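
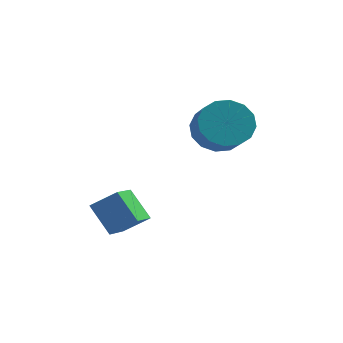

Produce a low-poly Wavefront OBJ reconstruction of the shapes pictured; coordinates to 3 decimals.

v -3.099 -0.845 -1.49
v -3.214 -1.961 -1.037
v -2.253 -0.682 -0.873
v -2.368 -1.798 -0.419
v -2.332 -1.302 -2.421
v -2.447 -2.418 -1.967
v -1.486 -1.139 -1.803
v -1.601 -2.255 -1.35
v 0.193 0.929 1.372
v 0.962 0.896 0.832
v 1.416 0.059 1.528
v 0.647 0.091 2.068
v 1.06 1.231 1.17
v 1.514 0.394 1.867
v 0.925 1.485 1.563
v 1.38 0.648 2.26
v 0.595 1.59 1.904
v 1.049 0.753 2.601
v 0.157 1.518 2.103
v 0.611 0.681 2.8
v -0.272 1.287 2.106
v 0.182 0.45 2.802
v -0.576 0.961 1.912
v -0.122 0.124 2.608
v -0.674 0.626 1.573
v -0.22 -0.211 2.27
v -0.54 0.372 1.18
v -0.085 -0.465 1.877
v -0.209 0.267 0.839
v 0.245 -0.57 1.536
v 0.229 0.339 0.64
v 0.683 -0.498 1.337
v 0.658 0.57 0.638
v 1.112 -0.267 1.334
f 2 4 1
f 5 2 1
f 1 4 3
f 3 5 1
f 2 8 4
f 6 2 5
f 6 8 2
f 4 8 3
f 7 5 3
f 3 8 7
f 7 6 5
f 8 6 7
f 10 9 13
f 10 13 11
f 11 13 14
f 11 14 12
f 13 9 15
f 13 15 14
f 14 15 16
f 14 16 12
f 15 9 17
f 15 17 16
f 16 17 18
f 16 18 12
f 17 9 19
f 17 19 18
f 18 19 20
f 18 20 12
f 19 9 21
f 19 21 20
f 20 21 22
f 20 22 12
f 21 9 23
f 21 23 22
f 22 23 24
f 22 24 12
f 23 9 25
f 23 25 24
f 24 25 26
f 24 26 12
f 25 9 27
f 25 27 26
f 26 27 28
f 26 28 12
f 27 9 29
f 27 29 28
f 28 29 30
f 28 30 12
f 29 9 31
f 29 31 30
f 30 31 32
f 30 32 12
f 31 9 33
f 31 33 32
f 32 33 34
f 32 34 12
f 33 9 10
f 33 10 34
f 34 10 11
f 34 11 12



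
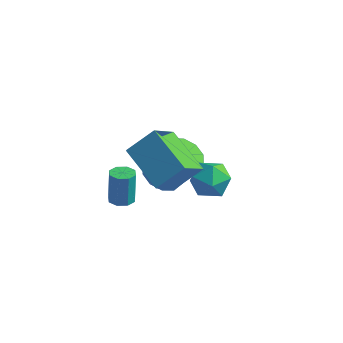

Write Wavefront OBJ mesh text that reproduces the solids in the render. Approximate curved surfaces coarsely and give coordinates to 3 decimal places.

v 1.647 -1.789 1.554
v -0.132 -0.997 2.367
v 1.724 -0.478 0.444
v -0.055 0.314 1.256
v 2.435 -1.014 2.524
v 0.656 -0.222 3.336
v 2.512 0.297 1.413
v 0.733 1.089 2.226
v -0.191 -1.293 -0.496
v 0.337 -1.178 -0.481
v 0.238 -0.912 0.931
v -0.289 -1.027 0.916
v 0.104 -0.845 -0.56
v 0.006 -0.579 0.852
v -0.301 -0.775 -0.601
v -0.399 -0.509 0.811
v -0.642 -1.008 -0.581
v -0.74 -0.742 0.831
v -0.718 -1.408 -0.511
v -0.817 -1.142 0.901
v -0.486 -1.741 -0.432
v -0.584 -1.475 0.98
v -0.081 -1.811 -0.391
v -0.179 -1.545 1.021
v 0.26 -1.578 -0.411
v 0.162 -1.312 1.001
v 2.063 1.529 -0.087
v 2.616 1.649 0.645
v 2.404 0.071 -0.105
v 2.957 0.191 0.627
v 2.04 0.269 0.722
v 1.829 1.17 0.734
v 3.191 0.55 -0.194
v 2.98 1.451 -0.182
v 3.313 1.044 0.579
v 2.602 0.871 1.145
v 2.418 0.849 -0.605
v 1.707 0.676 -0.039
v -0.827 2.857 -2.733
v -0.043 3.067 -3.207
v 0.872 3.274 -1.6
v 0.087 3.063 -1.127
v -0.33 3.562 -3.107
v 0.584 3.769 -1.5
v -0.808 3.787 -2.864
v 0.107 3.994 -1.258
v -1.292 3.657 -2.571
v -0.378 3.864 -0.965
v -1.599 3.221 -2.341
v -0.685 3.428 -0.734
v -1.612 2.646 -2.26
v -0.697 2.853 -0.653
v -1.324 2.151 -2.36
v -0.41 2.358 -0.753
v -0.847 1.926 -2.602
v 0.068 2.133 -0.996
v -0.362 2.056 -2.895
v 0.552 2.263 -1.289
v -0.055 2.492 -3.126
v 0.859 2.699 -1.519
f 2 4 1
f 5 2 1
f 1 4 3
f 3 5 1
f 2 8 4
f 6 2 5
f 6 8 2
f 4 8 3
f 7 5 3
f 3 8 7
f 7 6 5
f 8 6 7
f 10 9 13
f 10 13 11
f 11 13 14
f 11 14 12
f 13 9 15
f 13 15 14
f 14 15 16
f 14 16 12
f 15 9 17
f 15 17 16
f 16 17 18
f 16 18 12
f 17 9 19
f 17 19 18
f 18 19 20
f 18 20 12
f 19 9 21
f 19 21 20
f 20 21 22
f 20 22 12
f 21 9 23
f 21 23 22
f 22 23 24
f 22 24 12
f 23 9 25
f 23 25 24
f 24 25 26
f 24 26 12
f 25 9 10
f 25 10 26
f 26 10 11
f 26 11 12
f 27 38 32
f 27 32 28
f 27 28 34
f 27 34 37
f 27 37 38
f 28 32 36
f 32 38 31
f 38 37 29
f 37 34 33
f 34 28 35
f 30 36 31
f 30 31 29
f 30 29 33
f 30 33 35
f 30 35 36
f 31 36 32
f 29 31 38
f 33 29 37
f 35 33 34
f 36 35 28
f 40 39 43
f 40 43 41
f 41 43 44
f 41 44 42
f 43 39 45
f 43 45 44
f 44 45 46
f 44 46 42
f 45 39 47
f 45 47 46
f 46 47 48
f 46 48 42
f 47 39 49
f 47 49 48
f 48 49 50
f 48 50 42
f 49 39 51
f 49 51 50
f 50 51 52
f 50 52 42
f 51 39 53
f 51 53 52
f 52 53 54
f 52 54 42
f 53 39 55
f 53 55 54
f 54 55 56
f 54 56 42
f 55 39 57
f 55 57 56
f 56 57 58
f 56 58 42
f 57 39 59
f 57 59 58
f 58 59 60
f 58 60 42
f 59 39 40
f 59 40 60
f 60 40 41
f 60 41 42



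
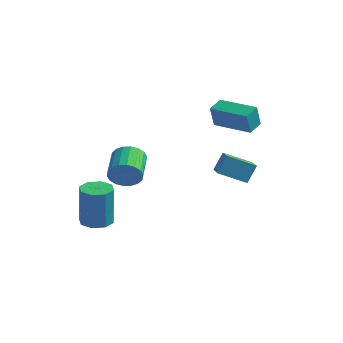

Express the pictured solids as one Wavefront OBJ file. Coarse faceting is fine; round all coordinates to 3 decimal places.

v -2.103 -1.235 -3.191
v -1.361 -1.49 -3.284
v -1.155 -1.68 -1.122
v -1.897 -1.425 -1.029
v -1.394 -0.889 -3.228
v -1.188 -1.079 -1.066
v -1.842 -0.49 -3.15
v -1.636 -0.681 -0.988
v -2.443 -0.528 -3.096
v -2.237 -0.718 -0.934
v -2.845 -0.98 -3.098
v -2.639 -1.17 -0.936
v -2.812 -1.581 -3.154
v -2.606 -1.771 -0.992
v -2.364 -1.979 -3.232
v -2.158 -2.17 -1.07
v -1.763 -1.942 -3.286
v -1.557 -2.132 -1.124
v 1.239 3.017 2.266
v 1.311 2.615 3.395
v 1.195 3.835 2.56
v 1.267 3.433 3.689
v 3.153 3.147 2.191
v 3.225 2.745 3.32
v 3.109 3.965 2.485
v 3.181 3.563 3.614
v 3.237 0.595 0.557
v 3.386 1.077 1.466
v 2.111 1.835 0.085
v 2.26 2.317 0.994
v 4.3 1.343 -0.014
v 4.449 1.825 0.895
v 3.174 2.583 -0.486
v 3.323 3.065 0.423
v -1.441 -0.005 -0.589
v -0.93 0.052 0.05
v -1.749 1.342 0.588
v -2.259 1.285 -0.051
v -0.768 0.26 -0.202
v -1.587 1.551 0.336
v -0.739 0.416 -0.531
v -1.558 1.706 0.007
v -0.849 0.488 -0.871
v -1.668 1.778 -0.333
v -1.076 0.462 -1.156
v -1.895 1.753 -0.618
v -1.376 0.344 -1.328
v -2.195 1.634 -0.79
v -1.688 0.157 -1.354
v -2.507 1.447 -0.816
v -1.951 -0.062 -1.228
v -2.77 1.228 -0.69
v -2.113 -0.271 -0.976
v -2.932 1.02 -0.438
v -2.142 -0.426 -0.647
v -2.961 0.864 -0.109
v -2.032 -0.498 -0.307
v -2.851 0.792 0.231
v -1.805 -0.473 -0.022
v -2.624 0.818 0.516
v -1.505 -0.354 0.15
v -2.324 0.936 0.688
v -1.193 -0.167 0.176
v -2.012 1.123 0.714
f 2 1 5
f 2 5 3
f 3 5 6
f 3 6 4
f 5 1 7
f 5 7 6
f 6 7 8
f 6 8 4
f 7 1 9
f 7 9 8
f 8 9 10
f 8 10 4
f 9 1 11
f 9 11 10
f 10 11 12
f 10 12 4
f 11 1 13
f 11 13 12
f 12 13 14
f 12 14 4
f 13 1 15
f 13 15 14
f 14 15 16
f 14 16 4
f 15 1 17
f 15 17 16
f 16 17 18
f 16 18 4
f 17 1 2
f 17 2 18
f 18 2 3
f 18 3 4
f 20 22 19
f 23 20 19
f 19 22 21
f 21 23 19
f 20 26 22
f 24 20 23
f 24 26 20
f 22 26 21
f 25 23 21
f 21 26 25
f 25 24 23
f 26 24 25
f 28 30 27
f 31 28 27
f 27 30 29
f 29 31 27
f 28 34 30
f 32 28 31
f 32 34 28
f 30 34 29
f 33 31 29
f 29 34 33
f 33 32 31
f 34 32 33
f 36 35 39
f 36 39 37
f 37 39 40
f 37 40 38
f 39 35 41
f 39 41 40
f 40 41 42
f 40 42 38
f 41 35 43
f 41 43 42
f 42 43 44
f 42 44 38
f 43 35 45
f 43 45 44
f 44 45 46
f 44 46 38
f 45 35 47
f 45 47 46
f 46 47 48
f 46 48 38
f 47 35 49
f 47 49 48
f 48 49 50
f 48 50 38
f 49 35 51
f 49 51 50
f 50 51 52
f 50 52 38
f 51 35 53
f 51 53 52
f 52 53 54
f 52 54 38
f 53 35 55
f 53 55 54
f 54 55 56
f 54 56 38
f 55 35 57
f 55 57 56
f 56 57 58
f 56 58 38
f 57 35 59
f 57 59 58
f 58 59 60
f 58 60 38
f 59 35 61
f 59 61 60
f 60 61 62
f 60 62 38
f 61 35 63
f 61 63 62
f 62 63 64
f 62 64 38
f 63 35 36
f 63 36 64
f 64 36 37
f 64 37 38



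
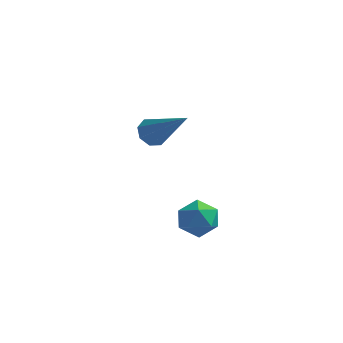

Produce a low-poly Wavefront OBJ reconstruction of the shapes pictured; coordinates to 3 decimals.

v 0.027 0.615 0.223
v 0.344 0.426 -0.185
v 1.313 -0.155 1.577
v 0.451 0.816 -0.065
v 0.309 1.087 0.224
v 0.003 1.082 0.512
v -0.29 0.804 0.631
v -0.396 0.415 0.511
v -0.255 0.143 0.222
v 0.052 0.148 -0.066
v 2.557 -2.596 -0.61
v 2.903 -3.041 -0.205
v 1.857 -3.419 -0.915
v 2.203 -3.864 -0.51
v 1.826 -3.356 -0.225
v 2.258 -2.848 -0.036
v 2.502 -3.612 -1.084
v 2.934 -3.104 -0.895
v 2.869 -3.669 -0.498
v 2.451 -3.511 0.033
v 2.309 -2.949 -1.153
v 1.891 -2.791 -0.622
f 2 1 4
f 2 4 3
f 4 1 5
f 4 5 3
f 5 1 6
f 5 6 3
f 6 1 7
f 6 7 3
f 7 1 8
f 7 8 3
f 8 1 9
f 8 9 3
f 9 1 10
f 9 10 3
f 10 1 2
f 10 2 3
f 11 22 16
f 11 16 12
f 11 12 18
f 11 18 21
f 11 21 22
f 12 16 20
f 16 22 15
f 22 21 13
f 21 18 17
f 18 12 19
f 14 20 15
f 14 15 13
f 14 13 17
f 14 17 19
f 14 19 20
f 15 20 16
f 13 15 22
f 17 13 21
f 19 17 18
f 20 19 12



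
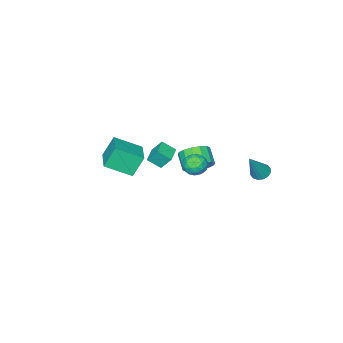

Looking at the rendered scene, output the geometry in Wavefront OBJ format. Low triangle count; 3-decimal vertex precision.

v 0.177 1.651 -1.076
v 0.46 1.214 -0.557
v -0.92 1.406 -0.683
v -0.637 0.969 -0.164
v -0.539 1.697 -0.125
v 0.139 1.849 -0.368
v -0.599 0.771 -0.872
v 0.079 0.923 -1.115
v -0.019 0.67 -0.43
v 0.018 1.243 0.031
v -0.478 1.377 -1.271
v -0.441 1.95 -0.81
v 0.415 1.454 -0.851
v -0.875 1.166 -0.389
v -0.817 1.594 -0.367
v -0.651 1.337 -0.061
v 0.226 1.827 -0.74
v 0.393 1.57 -0.435
v -0.194 1.854 -0.181
v -0.853 1.05 -0.805
v -0.686 0.793 -0.5
v 0.191 1.283 -1.179
v 0.357 1.026 -0.873
v -0.266 0.766 -1.059
v 0.3 0.877 -0.471
v -0.345 0.733 -0.24
v -0.323 0.617 -0.656
v 0.075 0.706 -0.799
v 0.322 1.214 -0.2
v -0.323 1.07 0.031
v -0.266 1.498 0.053
v 0.133 1.587 -0.09
v 0.04 0.894 -0.126
v -0.137 1.55 -1.271
v -0.782 1.406 -1.04
v -0.593 1.033 -1.15
v -0.194 1.122 -1.293
v -0.115 1.887 -1
v -0.76 1.743 -0.769
v -0.535 1.914 -0.441
v -0.137 2.003 -0.584
v -0.5 1.726 -1.114
v 4.081 -1.116 1.074
v 3.463 -0.906 2.244
v 3.055 -0.08 0.345
v 2.436 0.13 1.515
v 5.144 0.17 1.405
v 4.525 0.38 2.575
v 4.117 1.206 0.676
v 3.499 1.416 1.846
v -2.375 -0.568 -2.88
v -1.588 -0.583 -2.422
v -1.999 -1.387 -1.742
v -2.785 -1.372 -2.2
v -1.852 -0.261 -2.201
v -2.263 -1.065 -1.521
v -2.255 -0.022 -2.162
v -2.666 -0.826 -1.482
v -2.691 0.071 -2.315
v -3.102 -0.732 -1.635
v -3.042 -0.007 -2.62
v -3.453 -0.811 -1.94
v -3.214 -0.235 -2.994
v -3.625 -1.039 -2.314
v -3.161 -0.553 -3.338
v -3.572 -1.357 -2.658
v -2.897 -0.875 -3.559
v -3.308 -1.679 -2.879
v -2.494 -1.114 -3.598
v -2.905 -1.918 -2.918
v -2.058 -1.208 -3.445
v -2.469 -2.011 -2.765
v -1.707 -1.129 -3.14
v -2.118 -1.933 -2.46
v -1.535 -0.901 -2.766
v -1.946 -1.705 -2.086
v -3.045 3.385 -1.53
v -2.634 3.046 -1.76
v -1.995 3.535 0.13
v -2.555 3.326 -1.835
v -2.608 3.622 -1.828
v -2.777 3.854 -1.742
v -3.019 3.96 -1.599
v -3.267 3.913 -1.437
v -3.456 3.724 -1.3
v -3.535 3.444 -1.225
v -3.483 3.148 -1.232
v -3.313 2.916 -1.318
v -3.072 2.81 -1.461
v -2.823 2.857 -1.623
v -0.824 -1.544 -1.868
v -0.375 -2.165 -1.322
v -1.074 -1 -1.042
v -0.625 -1.62 -0.497
v 0.045 -1 -1.963
v 0.494 -1.62 -1.418
v -0.205 -0.455 -1.138
v 0.244 -1.076 -0.592
f 1 38 17
f 38 12 41
f 17 41 6
f 38 41 17
f 1 17 13
f 17 6 18
f 13 18 2
f 17 18 13
f 1 13 22
f 13 2 23
f 22 23 8
f 13 23 22
f 1 22 34
f 22 8 37
f 34 37 11
f 22 37 34
f 1 34 38
f 34 11 42
f 38 42 12
f 34 42 38
f 2 18 29
f 18 6 32
f 29 32 10
f 18 32 29
f 6 41 19
f 41 12 40
f 19 40 5
f 41 40 19
f 12 42 39
f 42 11 35
f 39 35 3
f 42 35 39
f 11 37 36
f 37 8 24
f 36 24 7
f 37 24 36
f 8 23 28
f 23 2 25
f 28 25 9
f 23 25 28
f 4 30 16
f 30 10 31
f 16 31 5
f 30 31 16
f 4 16 14
f 16 5 15
f 14 15 3
f 16 15 14
f 4 14 21
f 14 3 20
f 21 20 7
f 14 20 21
f 4 21 26
f 21 7 27
f 26 27 9
f 21 27 26
f 4 26 30
f 26 9 33
f 30 33 10
f 26 33 30
f 5 31 19
f 31 10 32
f 19 32 6
f 31 32 19
f 3 15 39
f 15 5 40
f 39 40 12
f 15 40 39
f 7 20 36
f 20 3 35
f 36 35 11
f 20 35 36
f 9 27 28
f 27 7 24
f 28 24 8
f 27 24 28
f 10 33 29
f 33 9 25
f 29 25 2
f 33 25 29
f 44 46 43
f 47 44 43
f 43 46 45
f 45 47 43
f 44 50 46
f 48 44 47
f 48 50 44
f 46 50 45
f 49 47 45
f 45 50 49
f 49 48 47
f 50 48 49
f 52 51 55
f 52 55 53
f 53 55 56
f 53 56 54
f 55 51 57
f 55 57 56
f 56 57 58
f 56 58 54
f 57 51 59
f 57 59 58
f 58 59 60
f 58 60 54
f 59 51 61
f 59 61 60
f 60 61 62
f 60 62 54
f 61 51 63
f 61 63 62
f 62 63 64
f 62 64 54
f 63 51 65
f 63 65 64
f 64 65 66
f 64 66 54
f 65 51 67
f 65 67 66
f 66 67 68
f 66 68 54
f 67 51 69
f 67 69 68
f 68 69 70
f 68 70 54
f 69 51 71
f 69 71 70
f 70 71 72
f 70 72 54
f 71 51 73
f 71 73 72
f 72 73 74
f 72 74 54
f 73 51 75
f 73 75 74
f 74 75 76
f 74 76 54
f 75 51 52
f 75 52 76
f 76 52 53
f 76 53 54
f 78 77 80
f 78 80 79
f 80 77 81
f 80 81 79
f 81 77 82
f 81 82 79
f 82 77 83
f 82 83 79
f 83 77 84
f 83 84 79
f 84 77 85
f 84 85 79
f 85 77 86
f 85 86 79
f 86 77 87
f 86 87 79
f 87 77 88
f 87 88 79
f 88 77 89
f 88 89 79
f 89 77 90
f 89 90 79
f 90 77 78
f 90 78 79
f 92 94 91
f 95 92 91
f 91 94 93
f 93 95 91
f 92 98 94
f 96 92 95
f 96 98 92
f 94 98 93
f 97 95 93
f 93 98 97
f 97 96 95
f 98 96 97



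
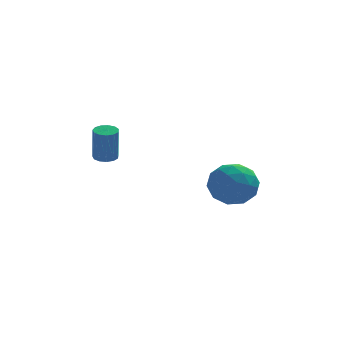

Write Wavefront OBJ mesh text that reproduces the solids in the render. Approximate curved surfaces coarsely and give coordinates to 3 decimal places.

v -1.556 1.764 0.209
v -1.013 1.901 0.224
v -0.982 1.593 1.886
v -1.524 1.456 1.871
v -1.173 2.167 0.277
v -1.142 1.86 1.938
v -1.455 2.306 0.308
v -1.424 1.998 1.969
v -1.769 2.272 0.307
v -1.738 1.965 1.969
v -2.015 2.077 0.276
v -1.984 1.77 1.937
v -2.115 1.783 0.223
v -2.084 1.475 1.885
v -2.038 1.482 0.166
v -2.006 1.175 1.828
v -1.807 1.271 0.123
v -1.776 0.963 1.784
v -1.497 1.216 0.107
v -1.466 0.909 1.768
v -1.205 1.335 0.123
v -1.174 1.028 1.785
v -1.025 1.591 0.167
v -0.993 1.283 1.829
v 3.745 1.92 -0.482
v 4.764 1.721 -1.081
v 2.976 0.319 -1.259
v 3.995 0.12 -1.858
v 3.968 0.002 -0.665
v 4.443 0.992 -0.185
v 3.297 1.048 -2.155
v 3.772 2.038 -1.675
v 4.487 1.182 -2.115
v 4.902 0.536 -1.194
v 2.838 1.504 -1.146
v 3.253 0.858 -0.225
v 4.322 1.961 -0.713
v 3.418 0.079 -1.627
v 3.402 0.01 -0.926
v 4.001 -0.107 -1.278
v 4.134 1.533 -0.187
v 4.733 1.416 -0.539
v 4.264 0.406 -0.294
v 3.007 0.624 -1.801
v 3.606 0.507 -2.153
v 3.739 2.147 -1.062
v 4.338 2.03 -1.414
v 3.476 1.634 -2.046
v 4.759 1.527 -1.673
v 4.306 0.586 -2.13
v 3.896 1.132 -2.304
v 4.175 1.713 -2.022
v 5.002 1.148 -1.132
v 4.55 0.206 -1.589
v 4.534 0.137 -0.888
v 4.813 0.719 -0.605
v 4.839 0.831 -1.739
v 3.19 1.834 -0.751
v 2.738 0.892 -1.208
v 2.927 1.321 -1.735
v 3.206 1.903 -1.452
v 3.434 1.454 -0.21
v 2.981 0.513 -0.667
v 3.565 0.327 -0.318
v 3.844 0.908 -0.036
v 2.901 1.209 -0.601
f 2 1 5
f 2 5 3
f 3 5 6
f 3 6 4
f 5 1 7
f 5 7 6
f 6 7 8
f 6 8 4
f 7 1 9
f 7 9 8
f 8 9 10
f 8 10 4
f 9 1 11
f 9 11 10
f 10 11 12
f 10 12 4
f 11 1 13
f 11 13 12
f 12 13 14
f 12 14 4
f 13 1 15
f 13 15 14
f 14 15 16
f 14 16 4
f 15 1 17
f 15 17 16
f 16 17 18
f 16 18 4
f 17 1 19
f 17 19 18
f 18 19 20
f 18 20 4
f 19 1 21
f 19 21 20
f 20 21 22
f 20 22 4
f 21 1 23
f 21 23 22
f 22 23 24
f 22 24 4
f 23 1 2
f 23 2 24
f 24 2 3
f 24 3 4
f 25 62 41
f 62 36 65
f 41 65 30
f 62 65 41
f 25 41 37
f 41 30 42
f 37 42 26
f 41 42 37
f 25 37 46
f 37 26 47
f 46 47 32
f 37 47 46
f 25 46 58
f 46 32 61
f 58 61 35
f 46 61 58
f 25 58 62
f 58 35 66
f 62 66 36
f 58 66 62
f 26 42 53
f 42 30 56
f 53 56 34
f 42 56 53
f 30 65 43
f 65 36 64
f 43 64 29
f 65 64 43
f 36 66 63
f 66 35 59
f 63 59 27
f 66 59 63
f 35 61 60
f 61 32 48
f 60 48 31
f 61 48 60
f 32 47 52
f 47 26 49
f 52 49 33
f 47 49 52
f 28 54 40
f 54 34 55
f 40 55 29
f 54 55 40
f 28 40 38
f 40 29 39
f 38 39 27
f 40 39 38
f 28 38 45
f 38 27 44
f 45 44 31
f 38 44 45
f 28 45 50
f 45 31 51
f 50 51 33
f 45 51 50
f 28 50 54
f 50 33 57
f 54 57 34
f 50 57 54
f 29 55 43
f 55 34 56
f 43 56 30
f 55 56 43
f 27 39 63
f 39 29 64
f 63 64 36
f 39 64 63
f 31 44 60
f 44 27 59
f 60 59 35
f 44 59 60
f 33 51 52
f 51 31 48
f 52 48 32
f 51 48 52
f 34 57 53
f 57 33 49
f 53 49 26
f 57 49 53



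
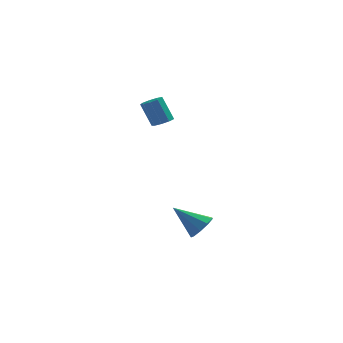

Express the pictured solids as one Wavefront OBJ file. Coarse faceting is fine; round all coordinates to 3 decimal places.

v 0.617 -0.752 3.128
v 1.027 -0.461 3.26
v 0.513 -0.257 4.404
v 0.103 -0.548 4.272
v 0.776 -0.257 3.111
v 0.262 -0.053 4.255
v 0.451 -0.285 2.97
v -0.063 -0.081 4.114
v 0.203 -0.532 2.903
v -0.311 -0.328 4.046
v 0.149 -0.881 2.941
v -0.365 -0.677 4.085
v 0.314 -1.17 3.067
v -0.2 -0.966 4.21
v 0.621 -1.264 3.221
v 0.107 -1.06 4.365
v 0.925 -1.118 3.332
v 0.412 -0.913 4.476
v 1.086 -0.8 3.348
v 0.572 -0.596 4.491
v 2.53 -2.949 -2.027
v 2.831 -3.405 -1.588
v 1.29 -2.791 -1.013
v 2.972 -2.959 -1.484
v 2.907 -2.509 -1.634
v 2.666 -2.265 -1.968
v 2.361 -2.341 -2.329
v 2.135 -2.701 -2.549
v 2.094 -3.178 -2.525
v 2.257 -3.547 -2.267
v 2.548 -3.637 -1.898
f 2 1 5
f 2 5 3
f 3 5 6
f 3 6 4
f 5 1 7
f 5 7 6
f 6 7 8
f 6 8 4
f 7 1 9
f 7 9 8
f 8 9 10
f 8 10 4
f 9 1 11
f 9 11 10
f 10 11 12
f 10 12 4
f 11 1 13
f 11 13 12
f 12 13 14
f 12 14 4
f 13 1 15
f 13 15 14
f 14 15 16
f 14 16 4
f 15 1 17
f 15 17 16
f 16 17 18
f 16 18 4
f 17 1 19
f 17 19 18
f 18 19 20
f 18 20 4
f 19 1 2
f 19 2 20
f 20 2 3
f 20 3 4
f 22 21 24
f 22 24 23
f 24 21 25
f 24 25 23
f 25 21 26
f 25 26 23
f 26 21 27
f 26 27 23
f 27 21 28
f 27 28 23
f 28 21 29
f 28 29 23
f 29 21 30
f 29 30 23
f 30 21 31
f 30 31 23
f 31 21 22
f 31 22 23



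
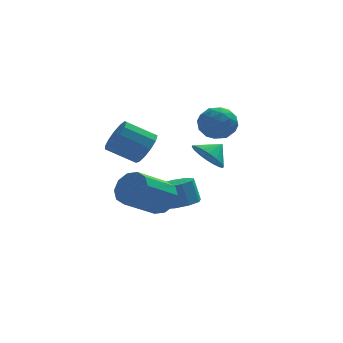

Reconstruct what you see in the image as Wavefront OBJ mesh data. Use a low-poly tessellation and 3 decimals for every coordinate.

v -0.28 0.062 -2.691
v 0.362 0.789 -2.708
v 0.062 1.085 -1.447
v -0.58 0.358 -1.429
v -0.233 1.008 -2.901
v -0.534 1.304 -1.64
v -0.851 0.784 -2.996
v -1.151 1.08 -1.735
v -1.201 0.223 -2.948
v -1.502 0.519 -1.686
v -1.12 -0.414 -2.779
v -1.421 -0.118 -1.518
v -0.646 -0.828 -2.569
v -0.947 -0.532 -1.308
v -0.001 -0.825 -2.416
v -0.301 -0.53 -1.155
v 0.514 -0.408 -2.391
v 0.214 -0.112 -1.13
v 0.658 0.23 -2.507
v 0.357 0.526 -1.245
v -1.946 -0.515 1.186
v -1.477 -0.038 1.874
v -2.885 0.092 2.743
v -3.354 -0.385 2.054
v -1.657 0.335 1.526
v -3.066 0.465 2.395
v -1.929 0.438 1.07
v -3.337 0.568 1.939
v -2.206 0.238 0.651
v -3.615 0.369 1.519
v -2.401 -0.2 0.401
v -3.809 -0.07 1.27
v -2.451 -0.739 0.4
v -3.859 -0.609 1.269
v -2.34 -1.207 0.649
v -3.749 -1.076 1.518
v -2.105 -1.455 1.068
v -3.513 -1.324 1.937
v -1.819 -1.404 1.525
v -3.227 -1.274 2.393
v -1.573 -1.072 1.873
v -2.982 -0.941 2.742
v -1.446 -0.562 2.004
v -2.854 -0.432 2.872
v -1.461 -2.431 -1.168
v -0.762 -3.004 -0.816
v -2.22 -4.082 0.321
v -2.919 -3.509 -0.032
v -0.821 -2.535 -0.447
v -2.279 -3.613 0.69
v -1.124 -2.027 -0.353
v -2.582 -3.105 0.783
v -1.556 -1.673 -0.571
v -3.014 -2.75 0.565
v -1.952 -1.608 -1.017
v -3.41 -2.686 0.12
v -2.16 -1.858 -1.521
v -3.618 -2.936 -0.384
v -2.101 -2.327 -1.89
v -3.559 -3.405 -0.753
v -1.798 -2.835 -1.983
v -3.256 -3.913 -0.847
v -1.366 -3.19 -1.765
v -2.824 -4.267 -0.629
v -0.97 -3.254 -1.32
v -2.428 -4.332 -0.183
v 0.565 -3.065 1.582
v 0.893 -2.518 0.877
v 1.275 -2.695 2.198
v 0.603 -2.27 1.062
v 0.307 -2.181 1.349
v 0.061 -2.266 1.683
v -0.085 -2.51 1.996
v -0.101 -2.863 2.228
v 0.014 -3.257 2.331
v 0.238 -3.612 2.286
v 0.527 -3.859 2.101
v 0.824 -3.949 1.814
v 1.07 -3.864 1.48
v 1.215 -3.62 1.167
v 1.232 -3.266 0.936
v 1.117 -2.873 0.832
v 2.169 3.307 1.407
v 2.705 2.402 1.41
v 0.735 2.458 1.75
v 1.271 1.553 1.753
v 1.424 2.257 2.519
v 2.31 2.781 2.307
v 1.13 2.079 0.853
v 2.016 2.603 0.641
v 2.063 1.643 1.067
v 2.244 1.753 2.097
v 1.196 3.107 1.063
v 1.377 3.217 2.093
v 2.563 2.929 1.378
v 0.877 1.931 1.782
v 0.967 2.345 2.232
v 1.282 1.813 2.233
v 2.331 3.152 1.906
v 2.646 2.62 1.907
v 1.892 2.534 2.559
v 0.794 2.24 1.253
v 1.109 1.708 1.254
v 2.158 3.047 0.927
v 2.473 2.515 0.928
v 1.548 2.326 0.601
v 2.5 1.951 1.178
v 1.658 1.452 1.38
v 1.575 1.761 0.851
v 2.096 2.069 0.726
v 2.607 2.016 1.783
v 1.764 1.517 1.985
v 1.854 1.93 2.436
v 2.375 2.238 2.311
v 2.23 1.57 1.582
v 1.676 3.343 1.175
v 0.833 2.844 1.377
v 1.065 2.622 0.849
v 1.586 2.93 0.724
v 1.782 3.408 1.78
v 0.94 2.909 1.982
v 1.344 2.791 2.434
v 1.865 3.099 2.309
v 1.21 3.29 1.578
f 2 1 5
f 2 5 3
f 3 5 6
f 3 6 4
f 5 1 7
f 5 7 6
f 6 7 8
f 6 8 4
f 7 1 9
f 7 9 8
f 8 9 10
f 8 10 4
f 9 1 11
f 9 11 10
f 10 11 12
f 10 12 4
f 11 1 13
f 11 13 12
f 12 13 14
f 12 14 4
f 13 1 15
f 13 15 14
f 14 15 16
f 14 16 4
f 15 1 17
f 15 17 16
f 16 17 18
f 16 18 4
f 17 1 19
f 17 19 18
f 18 19 20
f 18 20 4
f 19 1 2
f 19 2 20
f 20 2 3
f 20 3 4
f 22 21 25
f 22 25 23
f 23 25 26
f 23 26 24
f 25 21 27
f 25 27 26
f 26 27 28
f 26 28 24
f 27 21 29
f 27 29 28
f 28 29 30
f 28 30 24
f 29 21 31
f 29 31 30
f 30 31 32
f 30 32 24
f 31 21 33
f 31 33 32
f 32 33 34
f 32 34 24
f 33 21 35
f 33 35 34
f 34 35 36
f 34 36 24
f 35 21 37
f 35 37 36
f 36 37 38
f 36 38 24
f 37 21 39
f 37 39 38
f 38 39 40
f 38 40 24
f 39 21 41
f 39 41 40
f 40 41 42
f 40 42 24
f 41 21 43
f 41 43 42
f 42 43 44
f 42 44 24
f 43 21 22
f 43 22 44
f 44 22 23
f 44 23 24
f 46 45 49
f 46 49 47
f 47 49 50
f 47 50 48
f 49 45 51
f 49 51 50
f 50 51 52
f 50 52 48
f 51 45 53
f 51 53 52
f 52 53 54
f 52 54 48
f 53 45 55
f 53 55 54
f 54 55 56
f 54 56 48
f 55 45 57
f 55 57 56
f 56 57 58
f 56 58 48
f 57 45 59
f 57 59 58
f 58 59 60
f 58 60 48
f 59 45 61
f 59 61 60
f 60 61 62
f 60 62 48
f 61 45 63
f 61 63 62
f 62 63 64
f 62 64 48
f 63 45 65
f 63 65 64
f 64 65 66
f 64 66 48
f 65 45 46
f 65 46 66
f 66 46 47
f 66 47 48
f 68 67 70
f 68 70 69
f 70 67 71
f 70 71 69
f 71 67 72
f 71 72 69
f 72 67 73
f 72 73 69
f 73 67 74
f 73 74 69
f 74 67 75
f 74 75 69
f 75 67 76
f 75 76 69
f 76 67 77
f 76 77 69
f 77 67 78
f 77 78 69
f 78 67 79
f 78 79 69
f 79 67 80
f 79 80 69
f 80 67 81
f 80 81 69
f 81 67 82
f 81 82 69
f 82 67 68
f 82 68 69
f 83 120 99
f 120 94 123
f 99 123 88
f 120 123 99
f 83 99 95
f 99 88 100
f 95 100 84
f 99 100 95
f 83 95 104
f 95 84 105
f 104 105 90
f 95 105 104
f 83 104 116
f 104 90 119
f 116 119 93
f 104 119 116
f 83 116 120
f 116 93 124
f 120 124 94
f 116 124 120
f 84 100 111
f 100 88 114
f 111 114 92
f 100 114 111
f 88 123 101
f 123 94 122
f 101 122 87
f 123 122 101
f 94 124 121
f 124 93 117
f 121 117 85
f 124 117 121
f 93 119 118
f 119 90 106
f 118 106 89
f 119 106 118
f 90 105 110
f 105 84 107
f 110 107 91
f 105 107 110
f 86 112 98
f 112 92 113
f 98 113 87
f 112 113 98
f 86 98 96
f 98 87 97
f 96 97 85
f 98 97 96
f 86 96 103
f 96 85 102
f 103 102 89
f 96 102 103
f 86 103 108
f 103 89 109
f 108 109 91
f 103 109 108
f 86 108 112
f 108 91 115
f 112 115 92
f 108 115 112
f 87 113 101
f 113 92 114
f 101 114 88
f 113 114 101
f 85 97 121
f 97 87 122
f 121 122 94
f 97 122 121
f 89 102 118
f 102 85 117
f 118 117 93
f 102 117 118
f 91 109 110
f 109 89 106
f 110 106 90
f 109 106 110
f 92 115 111
f 115 91 107
f 111 107 84
f 115 107 111



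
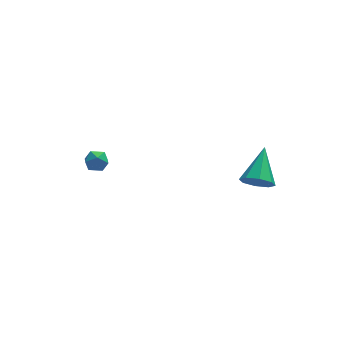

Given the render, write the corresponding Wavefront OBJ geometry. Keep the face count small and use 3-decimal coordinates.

v 3.186 -4.644 1.09
v 3.722 -5.132 1.472
v 3.834 -3.116 2.13
v 3.959 -4.878 0.95
v 3.743 -4.486 0.509
v 3.2 -4.187 0.409
v 2.649 -4.156 0.707
v 2.412 -4.411 1.23
v 2.628 -4.803 1.67
v 3.171 -5.102 1.77
v -3.154 2.066 -2.715
v -2.579 1.952 -2.384
v -3.701 1.508 -1.956
v -3.126 1.394 -1.625
v -3.381 2.016 -1.651
v -3.044 2.361 -2.12
v -3.236 1.099 -2.22
v -2.899 1.444 -2.689
v -2.63 1.354 -2.079
v -2.72 1.921 -1.727
v -3.56 1.539 -2.613
v -3.65 2.106 -2.261
f 2 1 4
f 2 4 3
f 4 1 5
f 4 5 3
f 5 1 6
f 5 6 3
f 6 1 7
f 6 7 3
f 7 1 8
f 7 8 3
f 8 1 9
f 8 9 3
f 9 1 10
f 9 10 3
f 10 1 2
f 10 2 3
f 11 22 16
f 11 16 12
f 11 12 18
f 11 18 21
f 11 21 22
f 12 16 20
f 16 22 15
f 22 21 13
f 21 18 17
f 18 12 19
f 14 20 15
f 14 15 13
f 14 13 17
f 14 17 19
f 14 19 20
f 15 20 16
f 13 15 22
f 17 13 21
f 19 17 18
f 20 19 12



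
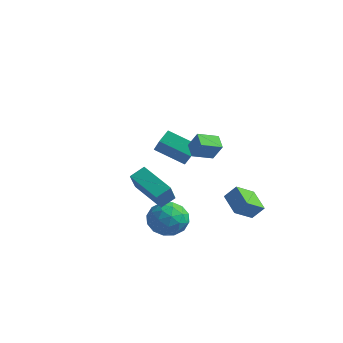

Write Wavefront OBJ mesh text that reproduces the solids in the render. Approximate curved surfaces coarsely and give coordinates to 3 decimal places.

v 1.746 2.699 -2.665
v 1.57 1.656 -2.039
v 0.614 3.218 -2.119
v 0.438 2.175 -1.492
v 2.222 3.025 -1.988
v 2.046 1.982 -1.361
v 1.09 3.544 -1.441
v 0.914 2.501 -0.815
v 0.896 -1.372 -1.012
v 1.601 -1.877 -0.456
v 0.679 -2.723 -1.964
v 1.384 -3.228 -1.408
v 0.475 -2.985 -0.988
v 0.609 -2.15 -0.4
v 1.671 -2.45 -2.02
v 1.805 -1.615 -1.432
v 2.08 -2.543 -1.079
v 1.341 -2.874 -0.441
v 0.939 -1.726 -1.979
v 0.2 -2.057 -1.341
v 1.268 -1.505 -0.651
v 1.012 -3.095 -1.769
v 0.478 -2.952 -1.523
v 0.893 -3.248 -1.196
v 0.684 -1.666 -0.618
v 1.099 -1.963 -0.291
v 0.437 -2.614 -0.604
v 1.181 -2.637 -2.129
v 1.596 -2.934 -1.802
v 1.387 -1.352 -1.224
v 1.802 -1.648 -0.897
v 1.843 -1.986 -1.816
v 1.964 -2.194 -0.69
v 1.836 -2.989 -1.249
v 2.005 -2.531 -1.609
v 2.083 -2.04 -1.263
v 1.529 -2.388 -0.315
v 1.402 -3.183 -0.874
v 0.868 -3.04 -0.628
v 0.946 -2.549 -0.282
v 1.811 -2.78 -0.681
v 0.878 -1.417 -1.546
v 0.751 -2.212 -2.105
v 1.334 -2.051 -2.138
v 1.412 -1.56 -1.792
v 0.444 -1.611 -1.171
v 0.316 -2.406 -1.73
v 0.197 -2.56 -1.157
v 0.275 -2.069 -0.811
v 0.469 -1.82 -1.739
v 2.192 -1.873 2.887
v 1.585 -1.477 3.272
v 2.609 -0.945 2.591
v 2.002 -0.549 2.975
v 2.738 -1.851 3.725
v 2.131 -1.455 4.109
v 3.155 -0.923 3.428
v 2.548 -0.527 3.813
v -0.438 -2.78 0.471
v 0.142 -3.674 1.582
v -0.228 -2.096 0.911
v 0.353 -2.99 2.023
v 1.167 -2.75 -0.343
v 1.748 -3.644 0.769
v 1.378 -2.066 0.098
v 1.958 -2.96 1.209
v -3.176 3.301 -0.828
v -4.52 2.536 0.011
v -3.23 3.954 -0.319
v -4.574 3.189 0.52
v -2.046 2.531 0.28
v -3.39 1.766 1.119
v -2.1 3.184 0.789
v -3.444 2.419 1.628
f 2 4 1
f 5 2 1
f 1 4 3
f 3 5 1
f 2 8 4
f 6 2 5
f 6 8 2
f 4 8 3
f 7 5 3
f 3 8 7
f 7 6 5
f 8 6 7
f 9 46 25
f 46 20 49
f 25 49 14
f 46 49 25
f 9 25 21
f 25 14 26
f 21 26 10
f 25 26 21
f 9 21 30
f 21 10 31
f 30 31 16
f 21 31 30
f 9 30 42
f 30 16 45
f 42 45 19
f 30 45 42
f 9 42 46
f 42 19 50
f 46 50 20
f 42 50 46
f 10 26 37
f 26 14 40
f 37 40 18
f 26 40 37
f 14 49 27
f 49 20 48
f 27 48 13
f 49 48 27
f 20 50 47
f 50 19 43
f 47 43 11
f 50 43 47
f 19 45 44
f 45 16 32
f 44 32 15
f 45 32 44
f 16 31 36
f 31 10 33
f 36 33 17
f 31 33 36
f 12 38 24
f 38 18 39
f 24 39 13
f 38 39 24
f 12 24 22
f 24 13 23
f 22 23 11
f 24 23 22
f 12 22 29
f 22 11 28
f 29 28 15
f 22 28 29
f 12 29 34
f 29 15 35
f 34 35 17
f 29 35 34
f 12 34 38
f 34 17 41
f 38 41 18
f 34 41 38
f 13 39 27
f 39 18 40
f 27 40 14
f 39 40 27
f 11 23 47
f 23 13 48
f 47 48 20
f 23 48 47
f 15 28 44
f 28 11 43
f 44 43 19
f 28 43 44
f 17 35 36
f 35 15 32
f 36 32 16
f 35 32 36
f 18 41 37
f 41 17 33
f 37 33 10
f 41 33 37
f 52 54 51
f 55 52 51
f 51 54 53
f 53 55 51
f 52 58 54
f 56 52 55
f 56 58 52
f 54 58 53
f 57 55 53
f 53 58 57
f 57 56 55
f 58 56 57
f 60 62 59
f 63 60 59
f 59 62 61
f 61 63 59
f 60 66 62
f 64 60 63
f 64 66 60
f 62 66 61
f 65 63 61
f 61 66 65
f 65 64 63
f 66 64 65
f 68 70 67
f 71 68 67
f 67 70 69
f 69 71 67
f 68 74 70
f 72 68 71
f 72 74 68
f 70 74 69
f 73 71 69
f 69 74 73
f 73 72 71
f 74 72 73



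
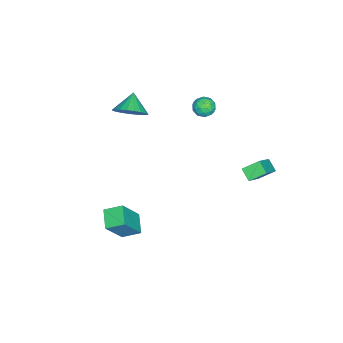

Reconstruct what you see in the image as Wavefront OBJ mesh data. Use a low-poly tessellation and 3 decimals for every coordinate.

v -1.681 -3.364 1.322
v -1.183 -2.929 2.046
v -2.659 -3.536 2.098
v -1.376 -2.614 1.874
v -1.62 -2.428 1.606
v -1.876 -2.404 1.29
v -2.097 -2.546 0.979
v -2.247 -2.829 0.727
v -2.299 -3.205 0.578
v -2.244 -3.609 0.558
v -2.092 -3.97 0.67
v -1.868 -4.226 0.895
v -1.612 -4.333 1.194
v -1.369 -4.273 1.514
v -1.179 -4.055 1.802
v -1.076 -3.718 2.007
v -1.077 -3.32 2.093
v -3.087 3.022 -2.691
v -3.523 3.846 -2.127
v -2.658 3.563 -3.151
v -3.094 4.388 -2.587
v -1.626 2.932 -1.433
v -2.062 3.757 -0.869
v -1.197 3.474 -1.893
v -1.633 4.298 -1.329
v -1.676 1.318 2.944
v -1.25 0.823 2.833
v -2.39 0.617 3.327
v -1.964 0.122 3.216
v -1.839 0.567 3.691
v -1.397 1 3.454
v -2.243 0.44 2.706
v -1.801 0.873 2.469
v -1.6 0.28 2.686
v -1.351 0.359 3.295
v -2.289 1.081 2.865
v -2.04 1.16 3.474
v -1.4 1.132 2.855
v -2.24 0.308 3.305
v -2.166 0.569 3.584
v -1.916 0.279 3.519
v -1.487 1.236 3.22
v -1.236 0.945 3.155
v -1.583 0.795 3.659
v -2.404 0.495 3.005
v -2.153 0.204 2.94
v -1.724 1.161 2.641
v -1.474 0.871 2.576
v -2.057 0.645 2.501
v -1.355 0.522 2.703
v -1.775 0.11 2.928
v -1.939 0.297 2.629
v -1.679 0.552 2.489
v -1.209 0.568 3.061
v -1.629 0.156 3.286
v -1.555 0.418 3.565
v -1.296 0.672 3.426
v -1.415 0.249 2.975
v -2.011 1.284 2.874
v -2.431 0.872 3.099
v -2.344 0.768 2.734
v -2.085 1.022 2.595
v -1.865 1.33 3.232
v -2.285 0.918 3.457
v -1.961 0.888 3.671
v -1.701 1.143 3.531
v -2.225 1.191 3.185
v 3.567 -1.854 -4.016
v 2.577 -2.343 -3.573
v 3.295 -0.891 -3.558
v 2.305 -1.381 -3.116
v 4.555 -2.359 -2.364
v 3.565 -2.849 -1.922
v 4.283 -1.397 -1.907
v 3.293 -1.886 -1.464
f 2 1 4
f 2 4 3
f 4 1 5
f 4 5 3
f 5 1 6
f 5 6 3
f 6 1 7
f 6 7 3
f 7 1 8
f 7 8 3
f 8 1 9
f 8 9 3
f 9 1 10
f 9 10 3
f 10 1 11
f 10 11 3
f 11 1 12
f 11 12 3
f 12 1 13
f 12 13 3
f 13 1 14
f 13 14 3
f 14 1 15
f 14 15 3
f 15 1 16
f 15 16 3
f 16 1 17
f 16 17 3
f 17 1 2
f 17 2 3
f 19 21 18
f 22 19 18
f 18 21 20
f 20 22 18
f 19 25 21
f 23 19 22
f 23 25 19
f 21 25 20
f 24 22 20
f 20 25 24
f 24 23 22
f 25 23 24
f 26 63 42
f 63 37 66
f 42 66 31
f 63 66 42
f 26 42 38
f 42 31 43
f 38 43 27
f 42 43 38
f 26 38 47
f 38 27 48
f 47 48 33
f 38 48 47
f 26 47 59
f 47 33 62
f 59 62 36
f 47 62 59
f 26 59 63
f 59 36 67
f 63 67 37
f 59 67 63
f 27 43 54
f 43 31 57
f 54 57 35
f 43 57 54
f 31 66 44
f 66 37 65
f 44 65 30
f 66 65 44
f 37 67 64
f 67 36 60
f 64 60 28
f 67 60 64
f 36 62 61
f 62 33 49
f 61 49 32
f 62 49 61
f 33 48 53
f 48 27 50
f 53 50 34
f 48 50 53
f 29 55 41
f 55 35 56
f 41 56 30
f 55 56 41
f 29 41 39
f 41 30 40
f 39 40 28
f 41 40 39
f 29 39 46
f 39 28 45
f 46 45 32
f 39 45 46
f 29 46 51
f 46 32 52
f 51 52 34
f 46 52 51
f 29 51 55
f 51 34 58
f 55 58 35
f 51 58 55
f 30 56 44
f 56 35 57
f 44 57 31
f 56 57 44
f 28 40 64
f 40 30 65
f 64 65 37
f 40 65 64
f 32 45 61
f 45 28 60
f 61 60 36
f 45 60 61
f 34 52 53
f 52 32 49
f 53 49 33
f 52 49 53
f 35 58 54
f 58 34 50
f 54 50 27
f 58 50 54
f 69 71 68
f 72 69 68
f 68 71 70
f 70 72 68
f 69 75 71
f 73 69 72
f 73 75 69
f 71 75 70
f 74 72 70
f 70 75 74
f 74 73 72
f 75 73 74



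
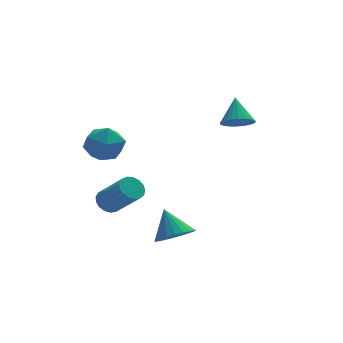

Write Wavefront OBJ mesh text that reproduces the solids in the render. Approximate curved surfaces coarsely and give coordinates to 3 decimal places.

v -0.629 -4.376 -2.517
v -0.031 -4.963 -1.918
v -0.931 -3.364 -1.223
v 0.25 -4.679 -2.075
v 0.379 -4.344 -2.308
v 0.333 -4.014 -2.577
v 0.121 -3.746 -2.835
v -0.221 -3.588 -3.039
v -0.634 -3.566 -3.152
v -1.045 -3.684 -3.156
v -1.385 -3.921 -3.049
v -1.594 -4.238 -2.85
v -1.637 -4.578 -2.593
v -1.505 -4.884 -2.323
v -1.222 -5.101 -2.087
v -0.836 -5.194 -1.925
v -0.415 -5.145 -1.865
v 3.301 -1.022 2.911
v 4.029 -1.423 3.172
v 3.459 0.042 4.109
v 4.153 -1.195 2.953
v 4.148 -0.941 2.728
v 4.014 -0.699 2.531
v 3.771 -0.507 2.391
v 3.457 -0.393 2.331
v 3.119 -0.375 2.359
v 2.809 -0.455 2.472
v 2.574 -0.622 2.651
v 2.45 -0.85 2.87
v 2.455 -1.104 3.095
v 2.589 -1.345 3.292
v 2.832 -1.538 3.431
v 3.146 -1.652 3.491
v 3.484 -1.67 3.463
v 3.794 -1.589 3.351
v -3.226 -1.611 -1.352
v -2.775 -1.073 -1.192
v -1.864 -2.271 0.272
v -2.314 -2.809 0.112
v -3.044 -1.021 -0.982
v -2.132 -2.219 0.482
v -3.354 -1.104 -0.857
v -2.442 -2.302 0.607
v -3.635 -1.303 -0.846
v -2.723 -2.501 0.619
v -3.822 -1.573 -0.95
v -2.91 -2.771 0.514
v -3.872 -1.852 -1.146
v -2.961 -3.05 0.318
v -3.775 -2.075 -1.39
v -2.863 -3.273 0.074
v -3.552 -2.192 -1.625
v -2.64 -3.39 -0.161
v -3.254 -2.176 -1.797
v -2.342 -3.374 -0.333
v -2.949 -2.031 -1.868
v -2.038 -3.229 -0.403
v -2.708 -1.789 -1.82
v -1.797 -2.987 -0.356
v -2.586 -1.507 -1.665
v -1.674 -2.704 -0.201
v -2.61 -1.248 -1.439
v -1.698 -2.446 0.026
v -2.713 2.334 0.526
v -1.981 2.019 1.407
v -3.579 0.621 0.633
v -2.847 0.306 1.514
v -3.669 1.144 1.695
v -3.134 2.203 1.629
v -2.426 0.437 0.411
v -1.891 1.496 0.345
v -1.804 0.847 1.336
v -2.572 1.284 2.13
v -2.988 1.356 -0.09
v -3.756 1.793 0.704
f 2 1 4
f 2 4 3
f 4 1 5
f 4 5 3
f 5 1 6
f 5 6 3
f 6 1 7
f 6 7 3
f 7 1 8
f 7 8 3
f 8 1 9
f 8 9 3
f 9 1 10
f 9 10 3
f 10 1 11
f 10 11 3
f 11 1 12
f 11 12 3
f 12 1 13
f 12 13 3
f 13 1 14
f 13 14 3
f 14 1 15
f 14 15 3
f 15 1 16
f 15 16 3
f 16 1 17
f 16 17 3
f 17 1 2
f 17 2 3
f 19 18 21
f 19 21 20
f 21 18 22
f 21 22 20
f 22 18 23
f 22 23 20
f 23 18 24
f 23 24 20
f 24 18 25
f 24 25 20
f 25 18 26
f 25 26 20
f 26 18 27
f 26 27 20
f 27 18 28
f 27 28 20
f 28 18 29
f 28 29 20
f 29 18 30
f 29 30 20
f 30 18 31
f 30 31 20
f 31 18 32
f 31 32 20
f 32 18 33
f 32 33 20
f 33 18 34
f 33 34 20
f 34 18 35
f 34 35 20
f 35 18 19
f 35 19 20
f 37 36 40
f 37 40 38
f 38 40 41
f 38 41 39
f 40 36 42
f 40 42 41
f 41 42 43
f 41 43 39
f 42 36 44
f 42 44 43
f 43 44 45
f 43 45 39
f 44 36 46
f 44 46 45
f 45 46 47
f 45 47 39
f 46 36 48
f 46 48 47
f 47 48 49
f 47 49 39
f 48 36 50
f 48 50 49
f 49 50 51
f 49 51 39
f 50 36 52
f 50 52 51
f 51 52 53
f 51 53 39
f 52 36 54
f 52 54 53
f 53 54 55
f 53 55 39
f 54 36 56
f 54 56 55
f 55 56 57
f 55 57 39
f 56 36 58
f 56 58 57
f 57 58 59
f 57 59 39
f 58 36 60
f 58 60 59
f 59 60 61
f 59 61 39
f 60 36 62
f 60 62 61
f 61 62 63
f 61 63 39
f 62 36 37
f 62 37 63
f 63 37 38
f 63 38 39
f 64 75 69
f 64 69 65
f 64 65 71
f 64 71 74
f 64 74 75
f 65 69 73
f 69 75 68
f 75 74 66
f 74 71 70
f 71 65 72
f 67 73 68
f 67 68 66
f 67 66 70
f 67 70 72
f 67 72 73
f 68 73 69
f 66 68 75
f 70 66 74
f 72 70 71
f 73 72 65



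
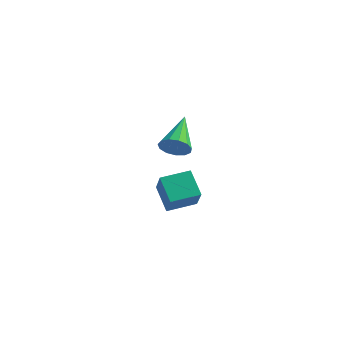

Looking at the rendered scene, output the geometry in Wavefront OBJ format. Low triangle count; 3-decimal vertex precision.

v 0.907 0.856 3.652
v 1.185 1.129 3.143
v 0.593 2.404 4.308
v 0.835 1.093 3.061
v 0.509 0.981 3.166
v 0.309 0.831 3.426
v 0.299 0.688 3.757
v 0.482 0.599 4.054
v 0.8 0.591 4.224
v 1.152 0.668 4.212
v 1.427 0.805 4.022
v 1.536 0.958 3.714
v 1.446 1.078 3.387
v -0.611 3.331 -2.059
v -1.38 4.016 -1.334
v 0.295 4.211 -1.93
v -0.474 4.896 -1.204
v -0.126 2.664 -0.916
v -0.895 3.349 -0.19
v 0.78 3.544 -0.786
v 0.011 4.229 -0.061
f 2 1 4
f 2 4 3
f 4 1 5
f 4 5 3
f 5 1 6
f 5 6 3
f 6 1 7
f 6 7 3
f 7 1 8
f 7 8 3
f 8 1 9
f 8 9 3
f 9 1 10
f 9 10 3
f 10 1 11
f 10 11 3
f 11 1 12
f 11 12 3
f 12 1 13
f 12 13 3
f 13 1 2
f 13 2 3
f 15 17 14
f 18 15 14
f 14 17 16
f 16 18 14
f 15 21 17
f 19 15 18
f 19 21 15
f 17 21 16
f 20 18 16
f 16 21 20
f 20 19 18
f 21 19 20



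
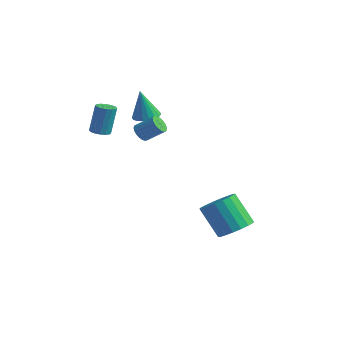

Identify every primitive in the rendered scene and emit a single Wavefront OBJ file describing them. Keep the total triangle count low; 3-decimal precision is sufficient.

v 2.705 -0.998 -4.048
v 3.402 -0.62 -3.507
v 2.232 -0.605 -2.01
v 1.535 -0.982 -2.552
v 3.206 -0.275 -3.664
v 2.036 -0.259 -2.167
v 2.911 -0.072 -3.897
v 1.741 -0.057 -2.4
v 2.575 -0.053 -4.16
v 1.405 -0.038 -2.663
v 2.264 -0.221 -4.401
v 1.094 -0.206 -2.904
v 2.041 -0.543 -4.572
v 0.871 -0.527 -3.075
v 1.95 -0.955 -4.639
v 0.78 -0.939 -3.143
v 2.008 -1.375 -4.59
v 0.838 -1.36 -3.093
v 2.204 -1.721 -4.433
v 1.034 -1.705 -2.936
v 2.499 -1.923 -4.2
v 1.329 -1.908 -2.703
v 2.835 -1.942 -3.937
v 1.665 -1.927 -2.44
v 3.146 -1.774 -3.696
v 1.976 -1.759 -2.199
v 3.369 -1.453 -3.525
v 2.199 -1.437 -2.028
v 3.46 -1.041 -3.457
v 2.29 -1.025 -1.961
v -3.687 -3.453 1.414
v -3.326 -3.829 1.509
v -3.291 -3.403 3.061
v -3.653 -3.027 2.966
v -3.181 -3.605 1.444
v -3.146 -3.18 2.997
v -3.171 -3.341 1.372
v -3.136 -2.915 2.924
v -3.3 -3.106 1.31
v -3.265 -2.681 2.863
v -3.533 -2.965 1.277
v -3.498 -2.539 2.829
v -3.807 -2.954 1.28
v -3.772 -2.529 2.832
v -4.049 -3.077 1.319
v -4.014 -2.651 2.871
v -4.194 -3.3 1.383
v -4.159 -2.875 2.936
v -4.204 -3.565 1.456
v -4.169 -3.139 3.008
v -4.075 -3.799 1.517
v -4.04 -3.374 3.07
v -3.842 -3.941 1.551
v -3.807 -3.515 3.103
v -3.568 -3.951 1.548
v -3.533 -3.526 3.1
v -3.845 0.115 1.026
v -3.151 0.294 1.161
v -4.135 -0.035 2.714
v -3.301 0.582 1.161
v -3.559 0.778 1.134
v -3.874 0.842 1.086
v -4.183 0.763 1.026
v -4.425 0.555 0.966
v -4.553 0.26 0.917
v -4.54 -0.063 0.891
v -4.39 -0.352 0.891
v -4.132 -0.547 0.917
v -3.817 -0.612 0.966
v -3.508 -0.532 1.026
v -3.266 -0.324 1.086
v -3.138 -0.029 1.134
v -1.223 -3.315 2.133
v -0.883 -3.281 1.727
v -0.098 -2.832 2.421
v -0.437 -2.865 2.827
v -0.986 -3.087 1.717
v -0.201 -2.637 2.411
v -1.13 -2.931 1.779
v -0.344 -2.482 2.473
v -1.289 -2.842 1.902
v -0.504 -2.393 2.596
v -1.437 -2.835 2.065
v -0.652 -2.385 2.759
v -1.548 -2.911 2.24
v -0.763 -2.461 2.934
v -1.603 -3.056 2.396
v -0.818 -2.607 3.09
v -1.592 -3.246 2.507
v -0.807 -2.797 3.201
v -1.517 -3.448 2.553
v -0.732 -2.999 3.247
v -1.391 -3.627 2.527
v -0.606 -3.178 3.22
v -1.236 -3.752 2.432
v -0.451 -3.303 3.126
v -1.079 -3.801 2.286
v -0.294 -3.352 2.979
v -0.946 -3.767 2.113
v -0.161 -3.317 2.807
v -0.862 -3.654 1.944
v -0.076 -3.204 2.638
v -0.839 -3.482 1.808
v -0.054 -3.032 2.501
f 2 1 5
f 2 5 3
f 3 5 6
f 3 6 4
f 5 1 7
f 5 7 6
f 6 7 8
f 6 8 4
f 7 1 9
f 7 9 8
f 8 9 10
f 8 10 4
f 9 1 11
f 9 11 10
f 10 11 12
f 10 12 4
f 11 1 13
f 11 13 12
f 12 13 14
f 12 14 4
f 13 1 15
f 13 15 14
f 14 15 16
f 14 16 4
f 15 1 17
f 15 17 16
f 16 17 18
f 16 18 4
f 17 1 19
f 17 19 18
f 18 19 20
f 18 20 4
f 19 1 21
f 19 21 20
f 20 21 22
f 20 22 4
f 21 1 23
f 21 23 22
f 22 23 24
f 22 24 4
f 23 1 25
f 23 25 24
f 24 25 26
f 24 26 4
f 25 1 27
f 25 27 26
f 26 27 28
f 26 28 4
f 27 1 29
f 27 29 28
f 28 29 30
f 28 30 4
f 29 1 2
f 29 2 30
f 30 2 3
f 30 3 4
f 32 31 35
f 32 35 33
f 33 35 36
f 33 36 34
f 35 31 37
f 35 37 36
f 36 37 38
f 36 38 34
f 37 31 39
f 37 39 38
f 38 39 40
f 38 40 34
f 39 31 41
f 39 41 40
f 40 41 42
f 40 42 34
f 41 31 43
f 41 43 42
f 42 43 44
f 42 44 34
f 43 31 45
f 43 45 44
f 44 45 46
f 44 46 34
f 45 31 47
f 45 47 46
f 46 47 48
f 46 48 34
f 47 31 49
f 47 49 48
f 48 49 50
f 48 50 34
f 49 31 51
f 49 51 50
f 50 51 52
f 50 52 34
f 51 31 53
f 51 53 52
f 52 53 54
f 52 54 34
f 53 31 55
f 53 55 54
f 54 55 56
f 54 56 34
f 55 31 32
f 55 32 56
f 56 32 33
f 56 33 34
f 58 57 60
f 58 60 59
f 60 57 61
f 60 61 59
f 61 57 62
f 61 62 59
f 62 57 63
f 62 63 59
f 63 57 64
f 63 64 59
f 64 57 65
f 64 65 59
f 65 57 66
f 65 66 59
f 66 57 67
f 66 67 59
f 67 57 68
f 67 68 59
f 68 57 69
f 68 69 59
f 69 57 70
f 69 70 59
f 70 57 71
f 70 71 59
f 71 57 72
f 71 72 59
f 72 57 58
f 72 58 59
f 74 73 77
f 74 77 75
f 75 77 78
f 75 78 76
f 77 73 79
f 77 79 78
f 78 79 80
f 78 80 76
f 79 73 81
f 79 81 80
f 80 81 82
f 80 82 76
f 81 73 83
f 81 83 82
f 82 83 84
f 82 84 76
f 83 73 85
f 83 85 84
f 84 85 86
f 84 86 76
f 85 73 87
f 85 87 86
f 86 87 88
f 86 88 76
f 87 73 89
f 87 89 88
f 88 89 90
f 88 90 76
f 89 73 91
f 89 91 90
f 90 91 92
f 90 92 76
f 91 73 93
f 91 93 92
f 92 93 94
f 92 94 76
f 93 73 95
f 93 95 94
f 94 95 96
f 94 96 76
f 95 73 97
f 95 97 96
f 96 97 98
f 96 98 76
f 97 73 99
f 97 99 98
f 98 99 100
f 98 100 76
f 99 73 101
f 99 101 100
f 100 101 102
f 100 102 76
f 101 73 103
f 101 103 102
f 102 103 104
f 102 104 76
f 103 73 74
f 103 74 104
f 104 74 75
f 104 75 76



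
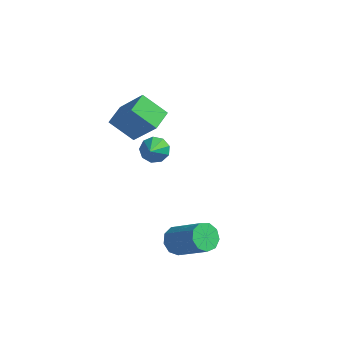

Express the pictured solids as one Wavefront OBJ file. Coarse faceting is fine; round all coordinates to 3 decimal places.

v 2.107 -1.601 0.133
v 2.528 -1.591 -0.362
v 3.914 -1.809 0.812
v 3.493 -1.819 1.307
v 2.463 -1.179 -0.21
v 3.85 -1.397 0.965
v 2.232 -0.964 0.103
v 3.618 -1.182 1.278
v 1.942 -1.047 0.43
v 3.328 -1.265 1.605
v 1.729 -1.389 0.618
v 3.116 -1.607 1.792
v 1.693 -1.831 0.578
v 3.079 -2.049 1.753
v 1.851 -2.165 0.331
v 3.237 -2.383 1.505
v 2.128 -2.235 -0.01
v 3.514 -2.453 1.165
v 2.395 -2.008 -0.284
v 3.782 -2.226 0.891
v -2 3.667 -0.427
v -1.505 4.05 -0.252
v -1.36 2.213 0.947
v -1.86 4.134 0.002
v -2.28 4 0.056
v -2.57 3.709 -0.116
v -2.593 3.399 -0.434
v -2.338 3.214 -0.748
v -1.926 3.24 -0.912
v -1.548 3.467 -0.849
v -1.382 3.786 -0.589
v -1.388 1.019 2.675
v -2.412 0.822 3.5
v -1.463 2.016 2.821
v -2.487 1.818 3.646
v -0.253 0.902 4.054
v -1.277 0.704 4.879
v -0.328 1.898 4.2
v -1.352 1.701 5.025
f 2 1 5
f 2 5 3
f 3 5 6
f 3 6 4
f 5 1 7
f 5 7 6
f 6 7 8
f 6 8 4
f 7 1 9
f 7 9 8
f 8 9 10
f 8 10 4
f 9 1 11
f 9 11 10
f 10 11 12
f 10 12 4
f 11 1 13
f 11 13 12
f 12 13 14
f 12 14 4
f 13 1 15
f 13 15 14
f 14 15 16
f 14 16 4
f 15 1 17
f 15 17 16
f 16 17 18
f 16 18 4
f 17 1 19
f 17 19 18
f 18 19 20
f 18 20 4
f 19 1 2
f 19 2 20
f 20 2 3
f 20 3 4
f 22 21 24
f 22 24 23
f 24 21 25
f 24 25 23
f 25 21 26
f 25 26 23
f 26 21 27
f 26 27 23
f 27 21 28
f 27 28 23
f 28 21 29
f 28 29 23
f 29 21 30
f 29 30 23
f 30 21 31
f 30 31 23
f 31 21 22
f 31 22 23
f 33 35 32
f 36 33 32
f 32 35 34
f 34 36 32
f 33 39 35
f 37 33 36
f 37 39 33
f 35 39 34
f 38 36 34
f 34 39 38
f 38 37 36
f 39 37 38



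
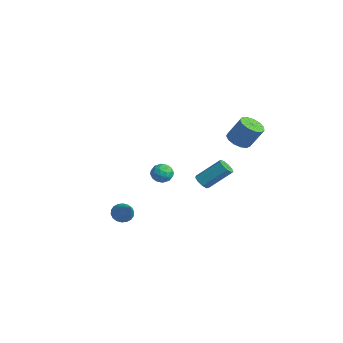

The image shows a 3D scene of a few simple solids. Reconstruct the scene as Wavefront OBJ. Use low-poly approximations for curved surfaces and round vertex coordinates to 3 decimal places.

v 0.902 0.191 -0.37
v 1.243 0.074 -0.938
v 1.257 -0.754 0.038
v 1.598 -0.871 -0.53
v 1.794 -0.378 -0.115
v 1.574 0.205 -0.367
v 0.926 -0.885 -0.533
v 0.706 -0.302 -0.785
v 1.258 -0.591 -1.039
v 1.794 -0.278 -0.781
v 0.706 -0.402 -0.119
v 1.242 -0.089 0.139
v 1.041 0.215 -0.69
v 1.459 -0.895 -0.21
v 1.574 -0.606 0.034
v 1.775 -0.675 -0.3
v 1.236 0.293 -0.354
v 1.436 0.224 -0.688
v 1.76 -0.042 -0.205
v 1.064 -0.904 -0.212
v 1.264 -0.973 -0.546
v 0.725 -0.005 -0.6
v 0.926 -0.074 -0.934
v 0.74 -0.638 -0.695
v 1.25 -0.244 -1.083
v 1.459 -0.8 -0.843
v 1.064 -0.808 -0.845
v 0.935 -0.465 -0.993
v 1.566 -0.06 -0.931
v 1.775 -0.616 -0.691
v 1.89 -0.326 -0.448
v 1.761 0.017 -0.596
v 1.575 -0.451 -0.99
v 0.725 -0.064 -0.209
v 0.934 -0.62 0.031
v 0.739 -0.697 -0.304
v 0.61 -0.354 -0.452
v 1.041 0.12 -0.057
v 1.25 -0.436 0.183
v 1.565 -0.215 0.093
v 1.436 0.128 -0.055
v 0.925 -0.229 0.09
v -1.331 3.283 -3.163
v -1.092 3.584 -3.571
v -0.551 4.839 -2.324
v -0.789 4.537 -1.917
v -1.456 3.694 -3.522
v -0.915 4.948 -2.276
v -1.762 3.611 -3.306
v -1.22 4.865 -2.06
v -1.865 3.374 -3.023
v -1.324 4.629 -1.777
v -1.719 3.095 -2.806
v -1.177 4.35 -1.559
v -1.391 2.903 -2.756
v -0.849 4.158 -1.509
v -1.035 2.889 -2.896
v -0.493 4.144 -1.649
v -0.817 3.059 -3.162
v -0.276 4.314 -1.915
v -0.84 3.334 -3.428
v -0.298 4.589 -2.181
v 2.969 -3.393 -1.931
v 3.32 -3.049 -2.326
v 4.451 -3.567 -0.769
v 3.209 -2.856 -2.156
v 3.051 -2.768 -1.941
v 2.877 -2.805 -1.724
v 2.721 -2.958 -1.549
v 2.615 -3.197 -1.448
v 2.578 -3.475 -1.444
v 2.619 -3.737 -1.535
v 2.73 -3.93 -1.705
v 2.888 -4.017 -1.92
v 3.062 -3.981 -2.137
v 3.218 -3.828 -2.313
v 3.324 -3.589 -2.413
v 3.361 -3.311 -2.417
v 2.287 3.671 1.673
v 2.985 3.452 1.507
v 3.47 4.03 2.78
v 2.773 4.249 2.947
v 2.941 3.841 1.347
v 3.426 4.419 2.62
v 2.689 4.176 1.291
v 3.175 4.754 2.564
v 2.31 4.35 1.356
v 2.795 4.928 2.63
v 1.924 4.309 1.522
v 2.409 4.887 2.796
v 1.653 4.066 1.736
v 2.138 4.643 3.01
v 1.583 3.697 1.93
v 2.068 4.274 3.203
v 1.737 3.32 2.043
v 2.223 3.897 3.316
v 2.066 3.054 2.038
v 2.551 3.632 3.311
v 2.465 2.984 1.917
v 2.95 3.562 3.19
v 2.808 3.133 1.719
v 3.293 3.711 2.993
f 1 38 17
f 38 12 41
f 17 41 6
f 38 41 17
f 1 17 13
f 17 6 18
f 13 18 2
f 17 18 13
f 1 13 22
f 13 2 23
f 22 23 8
f 13 23 22
f 1 22 34
f 22 8 37
f 34 37 11
f 22 37 34
f 1 34 38
f 34 11 42
f 38 42 12
f 34 42 38
f 2 18 29
f 18 6 32
f 29 32 10
f 18 32 29
f 6 41 19
f 41 12 40
f 19 40 5
f 41 40 19
f 12 42 39
f 42 11 35
f 39 35 3
f 42 35 39
f 11 37 36
f 37 8 24
f 36 24 7
f 37 24 36
f 8 23 28
f 23 2 25
f 28 25 9
f 23 25 28
f 4 30 16
f 30 10 31
f 16 31 5
f 30 31 16
f 4 16 14
f 16 5 15
f 14 15 3
f 16 15 14
f 4 14 21
f 14 3 20
f 21 20 7
f 14 20 21
f 4 21 26
f 21 7 27
f 26 27 9
f 21 27 26
f 4 26 30
f 26 9 33
f 30 33 10
f 26 33 30
f 5 31 19
f 31 10 32
f 19 32 6
f 31 32 19
f 3 15 39
f 15 5 40
f 39 40 12
f 15 40 39
f 7 20 36
f 20 3 35
f 36 35 11
f 20 35 36
f 9 27 28
f 27 7 24
f 28 24 8
f 27 24 28
f 10 33 29
f 33 9 25
f 29 25 2
f 33 25 29
f 44 43 47
f 44 47 45
f 45 47 48
f 45 48 46
f 47 43 49
f 47 49 48
f 48 49 50
f 48 50 46
f 49 43 51
f 49 51 50
f 50 51 52
f 50 52 46
f 51 43 53
f 51 53 52
f 52 53 54
f 52 54 46
f 53 43 55
f 53 55 54
f 54 55 56
f 54 56 46
f 55 43 57
f 55 57 56
f 56 57 58
f 56 58 46
f 57 43 59
f 57 59 58
f 58 59 60
f 58 60 46
f 59 43 61
f 59 61 60
f 60 61 62
f 60 62 46
f 61 43 44
f 61 44 62
f 62 44 45
f 62 45 46
f 64 63 66
f 64 66 65
f 66 63 67
f 66 67 65
f 67 63 68
f 67 68 65
f 68 63 69
f 68 69 65
f 69 63 70
f 69 70 65
f 70 63 71
f 70 71 65
f 71 63 72
f 71 72 65
f 72 63 73
f 72 73 65
f 73 63 74
f 73 74 65
f 74 63 75
f 74 75 65
f 75 63 76
f 75 76 65
f 76 63 77
f 76 77 65
f 77 63 78
f 77 78 65
f 78 63 64
f 78 64 65
f 80 79 83
f 80 83 81
f 81 83 84
f 81 84 82
f 83 79 85
f 83 85 84
f 84 85 86
f 84 86 82
f 85 79 87
f 85 87 86
f 86 87 88
f 86 88 82
f 87 79 89
f 87 89 88
f 88 89 90
f 88 90 82
f 89 79 91
f 89 91 90
f 90 91 92
f 90 92 82
f 91 79 93
f 91 93 92
f 92 93 94
f 92 94 82
f 93 79 95
f 93 95 94
f 94 95 96
f 94 96 82
f 95 79 97
f 95 97 96
f 96 97 98
f 96 98 82
f 97 79 99
f 97 99 98
f 98 99 100
f 98 100 82
f 99 79 101
f 99 101 100
f 100 101 102
f 100 102 82
f 101 79 80
f 101 80 102
f 102 80 81
f 102 81 82



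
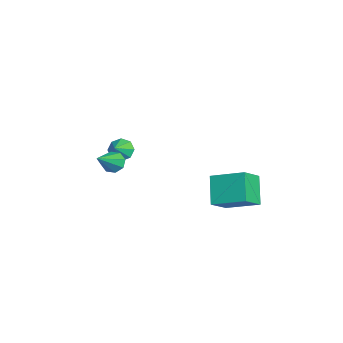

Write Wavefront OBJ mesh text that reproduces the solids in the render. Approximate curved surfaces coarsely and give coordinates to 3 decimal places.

v 1.22 -2.859 2.97
v 1.445 -3.213 2.46
v 2.54 -3.661 4.11
v 1.678 -2.767 2.504
v 1.643 -2.375 2.82
v 1.361 -2.266 3.224
v 0.995 -2.504 3.48
v 0.762 -2.95 3.436
v 0.797 -3.342 3.12
v 1.079 -3.451 2.716
v 3.421 1.71 3.256
v 4.18 3.291 3.959
v 2.567 2.497 2.405
v 3.326 4.079 3.108
v 4.614 1.681 2.032
v 5.373 3.263 2.735
v 3.76 2.469 1.181
v 4.519 4.05 1.884
v -2.382 -2.407 1.564
v -1.933 -1.942 1.247
v -1.578 -2.753 2.196
v -2.185 -1.725 1.687
v -2.552 -1.908 2.055
v -2.82 -2.383 2.136
v -2.831 -2.872 1.881
v -2.58 -3.088 1.442
v -2.212 -2.905 1.074
v -1.945 -2.43 0.993
f 2 1 4
f 2 4 3
f 4 1 5
f 4 5 3
f 5 1 6
f 5 6 3
f 6 1 7
f 6 7 3
f 7 1 8
f 7 8 3
f 8 1 9
f 8 9 3
f 9 1 10
f 9 10 3
f 10 1 2
f 10 2 3
f 12 14 11
f 15 12 11
f 11 14 13
f 13 15 11
f 12 18 14
f 16 12 15
f 16 18 12
f 14 18 13
f 17 15 13
f 13 18 17
f 17 16 15
f 18 16 17
f 20 19 22
f 20 22 21
f 22 19 23
f 22 23 21
f 23 19 24
f 23 24 21
f 24 19 25
f 24 25 21
f 25 19 26
f 25 26 21
f 26 19 27
f 26 27 21
f 27 19 28
f 27 28 21
f 28 19 20
f 28 20 21



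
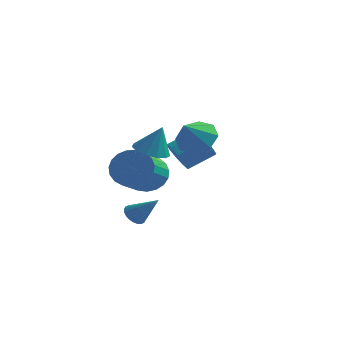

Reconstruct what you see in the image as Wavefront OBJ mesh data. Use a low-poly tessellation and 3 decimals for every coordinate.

v -2.653 1.381 -2.559
v -2.349 1.01 -2.903
v -1.507 1.339 -1.501
v -2.272 1.213 -2.978
v -2.253 1.442 -2.989
v -2.295 1.662 -2.935
v -2.391 1.839 -2.824
v -2.527 1.947 -2.672
v -2.682 1.968 -2.504
v -2.833 1.9 -2.343
v -2.956 1.753 -2.216
v -3.033 1.549 -2.141
v -3.052 1.32 -2.129
v -3.01 1.1 -2.183
v -2.914 0.923 -2.295
v -2.778 0.816 -2.446
v -2.623 0.795 -2.615
v -2.472 0.863 -2.775
v -0.909 -0.524 2.022
v -0.184 -0.261 1.744
v -0.451 -0.396 3.338
v -0.447 0.115 1.799
v -0.856 0.289 1.924
v -1.282 0.204 2.081
v -1.59 -0.112 2.219
v -1.682 -0.558 2.294
v -1.528 -0.994 2.283
v -1.178 -1.28 2.189
v -0.743 -1.326 2.041
v -0.36 -1.118 1.888
v -0.152 -0.72 1.777
v -1.419 2.964 0.502
v -0.791 2.727 -0.003
v 0.107 3.579 0.713
v -0.521 3.816 1.218
v -1.018 3.144 -0.214
v -0.12 3.995 0.502
v -1.398 3.492 -0.152
v -0.5 4.343 0.565
v -1.786 3.638 0.16
v -0.888 4.49 0.877
v -2.034 3.527 0.603
v -1.136 4.379 1.32
v -2.047 3.201 1.007
v -1.149 4.053 1.723
v -1.82 2.785 1.218
v -0.922 3.636 1.934
v -1.44 2.437 1.155
v -0.542 3.288 1.872
v -1.052 2.29 0.843
v -0.154 3.142 1.56
v -0.804 2.401 0.4
v 0.094 3.253 1.117
v -2.576 2.353 -0.47
v -1.854 2.748 0.098
v -1.581 0.842 1.077
v -2.304 0.447 0.51
v -2.192 2.818 0.328
v -1.92 0.912 1.307
v -2.598 2.807 0.421
v -2.325 0.902 1.4
v -2.999 2.718 0.36
v -2.726 0.813 1.339
v -3.328 2.566 0.155
v -3.055 0.66 1.134
v -3.526 2.377 -0.158
v -3.253 0.471 0.822
v -3.561 2.184 -0.524
v -3.288 0.278 0.455
v -3.425 2.02 -0.881
v -3.152 0.114 0.098
v -3.142 1.913 -1.167
v -2.869 0.008 -0.188
v -2.762 1.883 -1.333
v -2.489 -0.023 -0.353
v -2.35 1.934 -1.349
v -2.077 0.028 -0.37
v -1.976 2.057 -1.213
v -1.703 0.151 -0.234
v -1.707 2.232 -0.948
v -1.434 0.326 0.031
v -1.588 2.427 -0.601
v -1.315 0.521 0.378
v -1.64 2.61 -0.231
v -1.367 0.704 0.748
v 1.141 -0.551 3.051
v 1.642 -0.049 3.653
v 1.039 -1.549 3.969
v 0.944 0.075 3.71
v 0.361 -0.167 3.381
v 0.235 -0.634 2.859
v 0.64 -1.052 2.449
v 1.339 -1.177 2.392
v 1.922 -0.934 2.721
v 2.047 -0.467 3.244
f 2 1 4
f 2 4 3
f 4 1 5
f 4 5 3
f 5 1 6
f 5 6 3
f 6 1 7
f 6 7 3
f 7 1 8
f 7 8 3
f 8 1 9
f 8 9 3
f 9 1 10
f 9 10 3
f 10 1 11
f 10 11 3
f 11 1 12
f 11 12 3
f 12 1 13
f 12 13 3
f 13 1 14
f 13 14 3
f 14 1 15
f 14 15 3
f 15 1 16
f 15 16 3
f 16 1 17
f 16 17 3
f 17 1 18
f 17 18 3
f 18 1 2
f 18 2 3
f 20 19 22
f 20 22 21
f 22 19 23
f 22 23 21
f 23 19 24
f 23 24 21
f 24 19 25
f 24 25 21
f 25 19 26
f 25 26 21
f 26 19 27
f 26 27 21
f 27 19 28
f 27 28 21
f 28 19 29
f 28 29 21
f 29 19 30
f 29 30 21
f 30 19 31
f 30 31 21
f 31 19 20
f 31 20 21
f 33 32 36
f 33 36 34
f 34 36 37
f 34 37 35
f 36 32 38
f 36 38 37
f 37 38 39
f 37 39 35
f 38 32 40
f 38 40 39
f 39 40 41
f 39 41 35
f 40 32 42
f 40 42 41
f 41 42 43
f 41 43 35
f 42 32 44
f 42 44 43
f 43 44 45
f 43 45 35
f 44 32 46
f 44 46 45
f 45 46 47
f 45 47 35
f 46 32 48
f 46 48 47
f 47 48 49
f 47 49 35
f 48 32 50
f 48 50 49
f 49 50 51
f 49 51 35
f 50 32 52
f 50 52 51
f 51 52 53
f 51 53 35
f 52 32 33
f 52 33 53
f 53 33 34
f 53 34 35
f 55 54 58
f 55 58 56
f 56 58 59
f 56 59 57
f 58 54 60
f 58 60 59
f 59 60 61
f 59 61 57
f 60 54 62
f 60 62 61
f 61 62 63
f 61 63 57
f 62 54 64
f 62 64 63
f 63 64 65
f 63 65 57
f 64 54 66
f 64 66 65
f 65 66 67
f 65 67 57
f 66 54 68
f 66 68 67
f 67 68 69
f 67 69 57
f 68 54 70
f 68 70 69
f 69 70 71
f 69 71 57
f 70 54 72
f 70 72 71
f 71 72 73
f 71 73 57
f 72 54 74
f 72 74 73
f 73 74 75
f 73 75 57
f 74 54 76
f 74 76 75
f 75 76 77
f 75 77 57
f 76 54 78
f 76 78 77
f 77 78 79
f 77 79 57
f 78 54 80
f 78 80 79
f 79 80 81
f 79 81 57
f 80 54 82
f 80 82 81
f 81 82 83
f 81 83 57
f 82 54 84
f 82 84 83
f 83 84 85
f 83 85 57
f 84 54 55
f 84 55 85
f 85 55 56
f 85 56 57
f 87 86 89
f 87 89 88
f 89 86 90
f 89 90 88
f 90 86 91
f 90 91 88
f 91 86 92
f 91 92 88
f 92 86 93
f 92 93 88
f 93 86 94
f 93 94 88
f 94 86 95
f 94 95 88
f 95 86 87
f 95 87 88



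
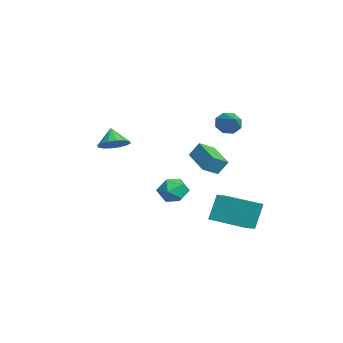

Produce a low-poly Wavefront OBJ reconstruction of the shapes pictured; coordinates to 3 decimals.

v -1.474 0.376 -1.82
v -1.002 -0.108 -1.203
v -2.078 -0.872 -2.337
v -1.606 -1.356 -1.72
v -2.284 -0.806 -1.448
v -1.911 -0.034 -1.129
v -1.169 -0.946 -2.411
v -0.796 -0.174 -2.092
v -0.814 -0.925 -1.569
v -1.503 -0.838 -0.973
v -1.577 -0.142 -2.567
v -2.266 -0.055 -1.971
v -0.955 -3.636 1.878
v -0.252 -3.623 2.373
v -1.605 -3.684 2.802
v -0.362 -3.195 2.317
v -0.631 -2.886 2.144
v -0.987 -2.777 1.9
v -1.335 -2.899 1.65
v -1.58 -3.218 1.461
v -1.659 -3.65 1.383
v -1.549 -4.077 1.439
v -1.28 -4.387 1.612
v -0.924 -4.495 1.856
v -0.576 -4.374 2.107
v -0.331 -4.054 2.296
v -1.922 1.983 -4.253
v -2.323 2.521 -2.702
v -0.586 3.627 -4.479
v -0.987 4.165 -2.928
v -0.913 1.235 -3.732
v -1.314 1.773 -2.181
v 0.423 2.879 -3.958
v 0.022 3.417 -2.407
v -0.848 2.238 2.983
v -0.55 1.875 2.424
v 0.448 2.262 3.657
v -0.525 2.429 2.357
v -0.689 2.871 2.656
v -0.946 2.943 3.147
v -1.145 2.602 3.542
v -1.17 2.047 3.61
v -1.006 1.605 3.31
v -0.749 1.533 2.819
v -4.737 1.048 -0.463
v -4.6 1.576 0.387
v -5.066 1.954 -0.972
v -4.93 2.482 -0.122
v -3.01 1.398 -0.958
v -2.874 1.926 -0.108
v -3.34 2.304 -1.467
v -3.203 2.832 -0.617
f 1 12 6
f 1 6 2
f 1 2 8
f 1 8 11
f 1 11 12
f 2 6 10
f 6 12 5
f 12 11 3
f 11 8 7
f 8 2 9
f 4 10 5
f 4 5 3
f 4 3 7
f 4 7 9
f 4 9 10
f 5 10 6
f 3 5 12
f 7 3 11
f 9 7 8
f 10 9 2
f 14 13 16
f 14 16 15
f 16 13 17
f 16 17 15
f 17 13 18
f 17 18 15
f 18 13 19
f 18 19 15
f 19 13 20
f 19 20 15
f 20 13 21
f 20 21 15
f 21 13 22
f 21 22 15
f 22 13 23
f 22 23 15
f 23 13 24
f 23 24 15
f 24 13 25
f 24 25 15
f 25 13 26
f 25 26 15
f 26 13 14
f 26 14 15
f 28 30 27
f 31 28 27
f 27 30 29
f 29 31 27
f 28 34 30
f 32 28 31
f 32 34 28
f 30 34 29
f 33 31 29
f 29 34 33
f 33 32 31
f 34 32 33
f 36 35 38
f 36 38 37
f 38 35 39
f 38 39 37
f 39 35 40
f 39 40 37
f 40 35 41
f 40 41 37
f 41 35 42
f 41 42 37
f 42 35 43
f 42 43 37
f 43 35 44
f 43 44 37
f 44 35 36
f 44 36 37
f 46 48 45
f 49 46 45
f 45 48 47
f 47 49 45
f 46 52 48
f 50 46 49
f 50 52 46
f 48 52 47
f 51 49 47
f 47 52 51
f 51 50 49
f 52 50 51



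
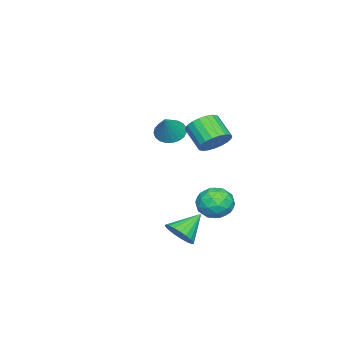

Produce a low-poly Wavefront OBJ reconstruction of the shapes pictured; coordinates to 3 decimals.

v 3.511 0.892 -3.311
v 3.968 0.514 -2.519
v 2.209 1.588 -2.229
v 4.142 0.886 -2.548
v 4.207 1.259 -2.71
v 4.151 1.568 -2.975
v 3.985 1.761 -3.299
v 3.737 1.804 -3.625
v 3.45 1.689 -3.896
v 3.173 1.436 -4.067
v 2.955 1.089 -4.106
v 2.832 0.709 -4.009
v 2.828 0.36 -3.79
v 2.941 0.103 -3.489
v 3.153 -0.018 -3.157
v 3.426 0.019 -2.852
v 3.715 0.207 -2.626
v -4.214 -3.09 0.567
v -3.494 -3.435 0.033
v -3.046 -2.89 2.013
v -3.471 -3.043 -0.04
v -3.577 -2.659 -0.008
v -3.792 -2.35 0.124
v -4.081 -2.169 0.332
v -4.393 -2.147 0.58
v -4.673 -2.289 0.826
v -4.875 -2.569 1.027
v -4.962 -2.939 1.149
v -4.919 -3.335 1.17
v -4.755 -3.689 1.086
v -4.497 -3.94 0.913
v -4.19 -4.043 0.68
v -3.887 -3.982 0.427
v -3.641 -3.767 0.198
v -0.485 1.248 1.939
v 0.425 1.07 2.362
v -0.264 -0.026 3.384
v -1.175 0.152 2.961
v 0.277 1.387 2.602
v -0.412 0.29 3.624
v -0.003 1.68 2.727
v -0.692 0.583 3.749
v -0.367 1.898 2.716
v -1.056 0.801 3.738
v -0.751 2.004 2.571
v -1.44 0.907 3.593
v -1.089 1.979 2.316
v -1.778 0.882 3.338
v -1.323 1.828 1.996
v -2.012 0.731 3.018
v -1.412 1.577 1.666
v -2.101 0.48 2.688
v -1.341 1.268 1.384
v -2.03 0.172 2.406
v -1.122 0.957 1.197
v -1.811 -0.14 2.219
v -0.792 0.696 1.139
v -1.482 -0.401 2.161
v -0.41 0.53 1.219
v -1.1 -0.567 2.241
v -0.041 0.489 1.423
v -0.73 -0.608 2.445
v 0.251 0.579 1.717
v -0.438 -0.518 2.739
v 0.416 0.784 2.049
v -0.273 -0.312 3.071
v -2.067 1.085 -4.226
v -1.564 1.876 -3.531
v -1.636 -0.276 -2.989
v -1.133 0.515 -2.294
v -2.291 0.518 -2.439
v -2.557 1.359 -3.203
v -0.643 0.241 -3.317
v -0.909 1.082 -4.081
v -0.683 1.354 -2.969
v -1.702 1.525 -2.426
v -1.498 0.075 -4.094
v -2.517 0.246 -3.551
v -1.853 1.6 -3.987
v -1.347 0 -2.533
v -2.028 0.002 -2.618
v -1.732 0.467 -2.209
v -2.437 1.296 -3.794
v -2.141 1.761 -3.385
v -2.569 0.963 -2.744
v -1.059 -0.161 -3.135
v -0.763 0.304 -2.726
v -1.468 1.133 -4.311
v -1.172 1.598 -3.902
v -0.631 0.637 -3.776
v -1.04 1.758 -3.248
v -0.787 0.958 -2.521
v -0.499 0.797 -3.123
v -0.655 1.292 -3.572
v -1.639 1.859 -2.929
v -1.386 1.059 -2.202
v -2.066 1.061 -2.287
v -2.223 1.555 -2.736
v -1.121 1.552 -2.599
v -1.814 0.541 -4.318
v -1.561 -0.259 -3.591
v -0.977 0.045 -3.784
v -1.134 0.539 -4.233
v -2.413 0.642 -3.999
v -2.16 -0.158 -3.272
v -2.545 0.308 -2.948
v -2.701 0.803 -3.397
v -2.079 0.048 -3.921
f 2 1 4
f 2 4 3
f 4 1 5
f 4 5 3
f 5 1 6
f 5 6 3
f 6 1 7
f 6 7 3
f 7 1 8
f 7 8 3
f 8 1 9
f 8 9 3
f 9 1 10
f 9 10 3
f 10 1 11
f 10 11 3
f 11 1 12
f 11 12 3
f 12 1 13
f 12 13 3
f 13 1 14
f 13 14 3
f 14 1 15
f 14 15 3
f 15 1 16
f 15 16 3
f 16 1 17
f 16 17 3
f 17 1 2
f 17 2 3
f 19 18 21
f 19 21 20
f 21 18 22
f 21 22 20
f 22 18 23
f 22 23 20
f 23 18 24
f 23 24 20
f 24 18 25
f 24 25 20
f 25 18 26
f 25 26 20
f 26 18 27
f 26 27 20
f 27 18 28
f 27 28 20
f 28 18 29
f 28 29 20
f 29 18 30
f 29 30 20
f 30 18 31
f 30 31 20
f 31 18 32
f 31 32 20
f 32 18 33
f 32 33 20
f 33 18 34
f 33 34 20
f 34 18 19
f 34 19 20
f 36 35 39
f 36 39 37
f 37 39 40
f 37 40 38
f 39 35 41
f 39 41 40
f 40 41 42
f 40 42 38
f 41 35 43
f 41 43 42
f 42 43 44
f 42 44 38
f 43 35 45
f 43 45 44
f 44 45 46
f 44 46 38
f 45 35 47
f 45 47 46
f 46 47 48
f 46 48 38
f 47 35 49
f 47 49 48
f 48 49 50
f 48 50 38
f 49 35 51
f 49 51 50
f 50 51 52
f 50 52 38
f 51 35 53
f 51 53 52
f 52 53 54
f 52 54 38
f 53 35 55
f 53 55 54
f 54 55 56
f 54 56 38
f 55 35 57
f 55 57 56
f 56 57 58
f 56 58 38
f 57 35 59
f 57 59 58
f 58 59 60
f 58 60 38
f 59 35 61
f 59 61 60
f 60 61 62
f 60 62 38
f 61 35 63
f 61 63 62
f 62 63 64
f 62 64 38
f 63 35 65
f 63 65 64
f 64 65 66
f 64 66 38
f 65 35 36
f 65 36 66
f 66 36 37
f 66 37 38
f 67 104 83
f 104 78 107
f 83 107 72
f 104 107 83
f 67 83 79
f 83 72 84
f 79 84 68
f 83 84 79
f 67 79 88
f 79 68 89
f 88 89 74
f 79 89 88
f 67 88 100
f 88 74 103
f 100 103 77
f 88 103 100
f 67 100 104
f 100 77 108
f 104 108 78
f 100 108 104
f 68 84 95
f 84 72 98
f 95 98 76
f 84 98 95
f 72 107 85
f 107 78 106
f 85 106 71
f 107 106 85
f 78 108 105
f 108 77 101
f 105 101 69
f 108 101 105
f 77 103 102
f 103 74 90
f 102 90 73
f 103 90 102
f 74 89 94
f 89 68 91
f 94 91 75
f 89 91 94
f 70 96 82
f 96 76 97
f 82 97 71
f 96 97 82
f 70 82 80
f 82 71 81
f 80 81 69
f 82 81 80
f 70 80 87
f 80 69 86
f 87 86 73
f 80 86 87
f 70 87 92
f 87 73 93
f 92 93 75
f 87 93 92
f 70 92 96
f 92 75 99
f 96 99 76
f 92 99 96
f 71 97 85
f 97 76 98
f 85 98 72
f 97 98 85
f 69 81 105
f 81 71 106
f 105 106 78
f 81 106 105
f 73 86 102
f 86 69 101
f 102 101 77
f 86 101 102
f 75 93 94
f 93 73 90
f 94 90 74
f 93 90 94
f 76 99 95
f 99 75 91
f 95 91 68
f 99 91 95

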